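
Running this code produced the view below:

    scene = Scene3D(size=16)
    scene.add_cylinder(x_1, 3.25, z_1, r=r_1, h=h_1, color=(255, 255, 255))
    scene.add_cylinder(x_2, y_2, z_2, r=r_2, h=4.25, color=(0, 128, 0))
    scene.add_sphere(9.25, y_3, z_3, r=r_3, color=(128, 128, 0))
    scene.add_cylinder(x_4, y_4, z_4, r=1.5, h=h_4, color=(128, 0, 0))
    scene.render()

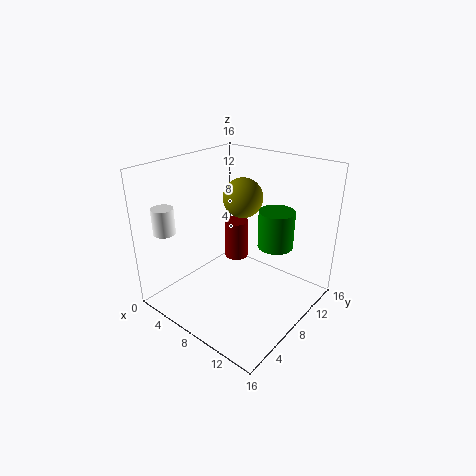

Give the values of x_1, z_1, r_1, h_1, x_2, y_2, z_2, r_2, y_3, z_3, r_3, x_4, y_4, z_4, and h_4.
x_1 = 1.25
z_1 = 8.25
r_1 = 1.25
h_1 = 3
x_2 = 11
y_2 = 11
z_2 = 6.75
r_2 = 2
y_3 = 7.25
z_3 = 13.25
r_3 = 2
x_4 = 4.25
y_4 = 12.25
z_4 = 2.5
h_4 = 5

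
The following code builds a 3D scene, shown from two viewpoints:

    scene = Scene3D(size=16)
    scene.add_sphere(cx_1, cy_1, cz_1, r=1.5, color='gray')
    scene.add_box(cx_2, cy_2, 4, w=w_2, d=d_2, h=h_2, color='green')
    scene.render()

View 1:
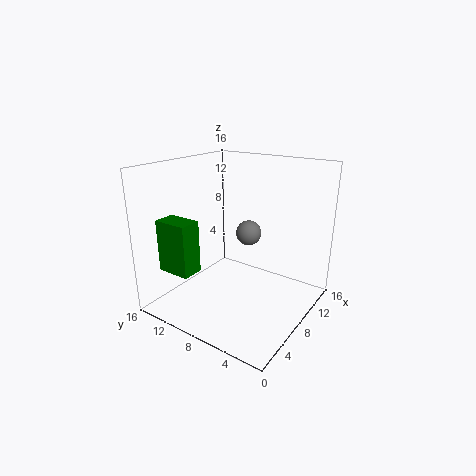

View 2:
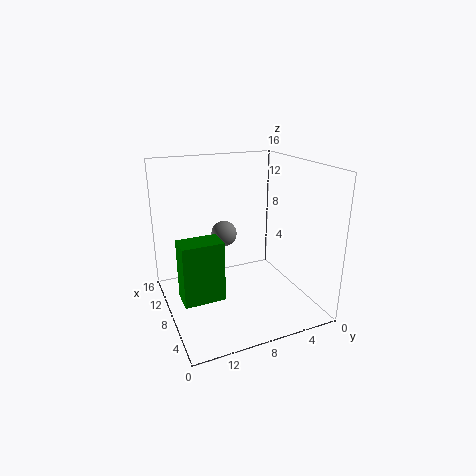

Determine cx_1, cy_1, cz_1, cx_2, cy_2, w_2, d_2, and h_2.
cx_1 = 11
cy_1 = 8.5
cz_1 = 7.5
cx_2 = 3
cy_2 = 11.5
w_2 = 2.5
d_2 = 4
h_2 = 6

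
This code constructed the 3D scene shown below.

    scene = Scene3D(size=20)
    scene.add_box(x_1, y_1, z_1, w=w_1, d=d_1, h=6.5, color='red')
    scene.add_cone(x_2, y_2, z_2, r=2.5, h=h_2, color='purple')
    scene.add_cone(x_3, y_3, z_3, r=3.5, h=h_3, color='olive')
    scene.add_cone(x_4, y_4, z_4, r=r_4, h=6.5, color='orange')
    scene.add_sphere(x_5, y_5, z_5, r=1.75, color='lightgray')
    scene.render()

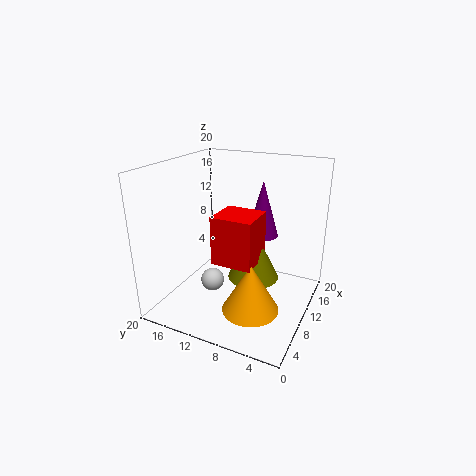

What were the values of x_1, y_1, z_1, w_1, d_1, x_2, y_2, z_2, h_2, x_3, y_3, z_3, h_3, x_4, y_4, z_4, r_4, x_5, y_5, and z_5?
x_1 = 5.5; y_1 = 6.25; z_1 = 7.75; w_1 = 5.25; d_1 = 5.5; x_2 = 17.25; y_2 = 9.25; z_2 = 7.75; h_2 = 8.75; x_3 = 9.75; y_3 = 7.5; z_3 = 4.75; h_3 = 7; x_4 = 6; y_4 = 6.25; z_4 = 2; r_4 = 3.75; x_5 = 10.25; y_5 = 14.5; z_5 = 2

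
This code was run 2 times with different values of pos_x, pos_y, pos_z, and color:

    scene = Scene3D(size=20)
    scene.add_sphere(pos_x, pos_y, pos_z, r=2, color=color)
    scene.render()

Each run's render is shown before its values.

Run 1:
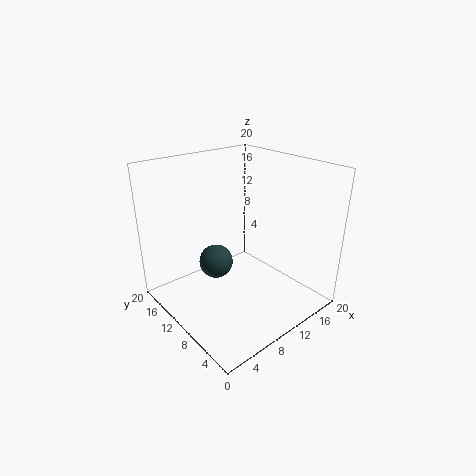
pos_x = 4; pos_y = 7; pos_z = 10; color = 'darkslategray'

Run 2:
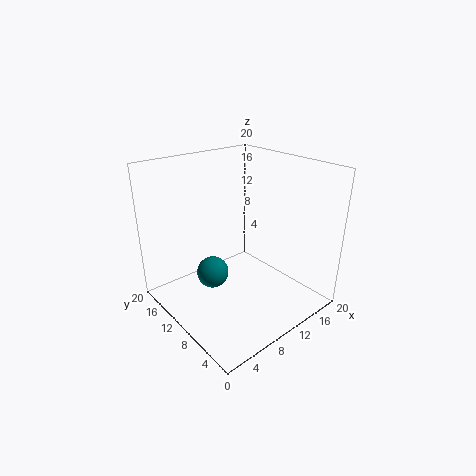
pos_x = 4.5; pos_y = 8.5; pos_z = 7.5; color = 'teal'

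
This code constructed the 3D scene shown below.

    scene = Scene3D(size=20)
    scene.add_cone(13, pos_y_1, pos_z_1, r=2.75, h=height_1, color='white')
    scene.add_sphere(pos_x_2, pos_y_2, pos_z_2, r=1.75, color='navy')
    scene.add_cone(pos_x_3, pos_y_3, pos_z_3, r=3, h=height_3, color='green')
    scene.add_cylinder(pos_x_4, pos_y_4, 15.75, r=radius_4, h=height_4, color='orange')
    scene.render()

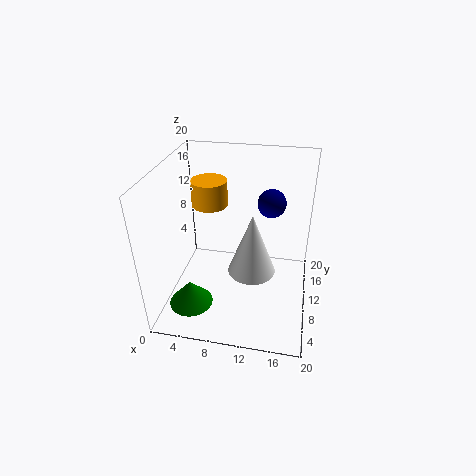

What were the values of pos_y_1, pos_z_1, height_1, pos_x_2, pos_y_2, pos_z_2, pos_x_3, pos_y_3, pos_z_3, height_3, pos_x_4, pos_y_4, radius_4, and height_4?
pos_y_1 = 3.25, pos_z_1 = 10.25, height_1 = 7.25, pos_x_2 = 14.5, pos_y_2 = 8.5, pos_z_2 = 16.5, pos_x_3 = 4.25, pos_y_3 = 5, pos_z_3 = 1.75, height_3 = 3.5, pos_x_4 = 6.75, pos_y_4 = 8.25, radius_4 = 2.25, height_4 = 3.25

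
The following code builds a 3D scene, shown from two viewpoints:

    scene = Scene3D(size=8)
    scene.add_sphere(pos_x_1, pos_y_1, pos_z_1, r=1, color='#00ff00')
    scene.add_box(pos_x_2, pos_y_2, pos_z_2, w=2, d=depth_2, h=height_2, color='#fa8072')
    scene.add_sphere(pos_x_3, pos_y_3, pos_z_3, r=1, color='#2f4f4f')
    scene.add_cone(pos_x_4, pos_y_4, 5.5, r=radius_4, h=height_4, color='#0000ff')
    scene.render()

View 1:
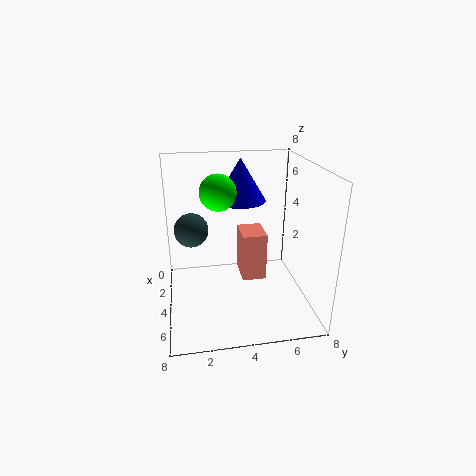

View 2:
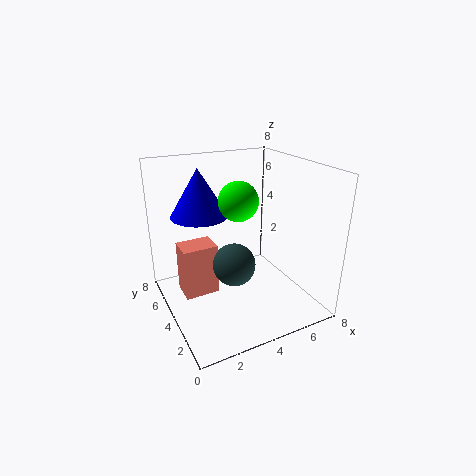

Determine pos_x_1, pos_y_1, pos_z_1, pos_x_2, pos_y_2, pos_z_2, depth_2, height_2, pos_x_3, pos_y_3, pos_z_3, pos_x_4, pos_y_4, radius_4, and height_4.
pos_x_1 = 3.5
pos_y_1 = 3
pos_z_1 = 6.5
pos_x_2 = 1
pos_y_2 = 4.5
pos_z_2 = 0.5
depth_2 = 1.5
height_2 = 3
pos_x_3 = 2.5
pos_y_3 = 1.5
pos_z_3 = 4
pos_x_4 = 2
pos_y_4 = 4.5
radius_4 = 1.5
height_4 = 2.5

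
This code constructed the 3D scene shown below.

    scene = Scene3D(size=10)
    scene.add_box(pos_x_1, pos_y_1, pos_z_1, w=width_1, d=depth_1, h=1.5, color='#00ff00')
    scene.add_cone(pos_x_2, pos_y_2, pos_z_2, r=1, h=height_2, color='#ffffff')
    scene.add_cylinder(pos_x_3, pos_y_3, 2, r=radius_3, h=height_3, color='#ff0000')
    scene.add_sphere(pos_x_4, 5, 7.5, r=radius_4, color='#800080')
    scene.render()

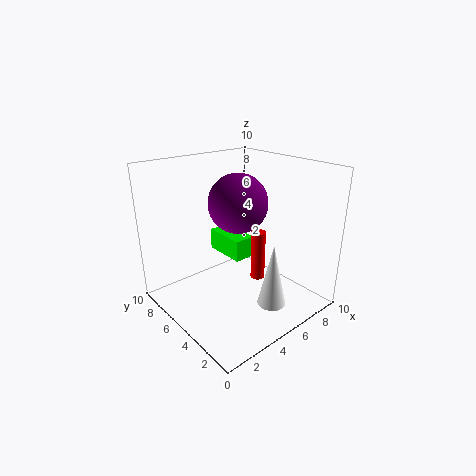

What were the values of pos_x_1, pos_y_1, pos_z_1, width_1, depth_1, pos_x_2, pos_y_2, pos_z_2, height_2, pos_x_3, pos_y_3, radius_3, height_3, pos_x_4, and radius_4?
pos_x_1 = 4.5
pos_y_1 = 4.5
pos_z_1 = 3.5
width_1 = 1.5
depth_1 = 3
pos_x_2 = 6
pos_y_2 = 2.5
pos_z_2 = 0.5
height_2 = 4.5
pos_x_3 = 6
pos_y_3 = 4
radius_3 = 0.5
height_3 = 3.5
pos_x_4 = 5
radius_4 = 2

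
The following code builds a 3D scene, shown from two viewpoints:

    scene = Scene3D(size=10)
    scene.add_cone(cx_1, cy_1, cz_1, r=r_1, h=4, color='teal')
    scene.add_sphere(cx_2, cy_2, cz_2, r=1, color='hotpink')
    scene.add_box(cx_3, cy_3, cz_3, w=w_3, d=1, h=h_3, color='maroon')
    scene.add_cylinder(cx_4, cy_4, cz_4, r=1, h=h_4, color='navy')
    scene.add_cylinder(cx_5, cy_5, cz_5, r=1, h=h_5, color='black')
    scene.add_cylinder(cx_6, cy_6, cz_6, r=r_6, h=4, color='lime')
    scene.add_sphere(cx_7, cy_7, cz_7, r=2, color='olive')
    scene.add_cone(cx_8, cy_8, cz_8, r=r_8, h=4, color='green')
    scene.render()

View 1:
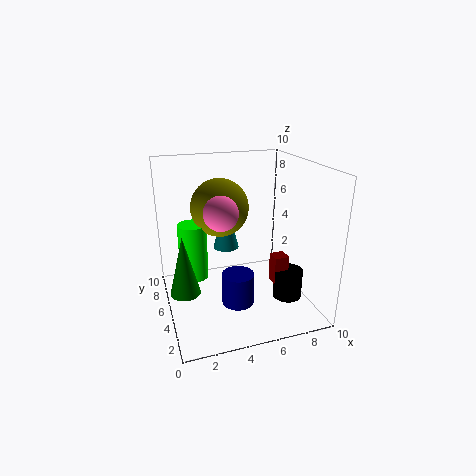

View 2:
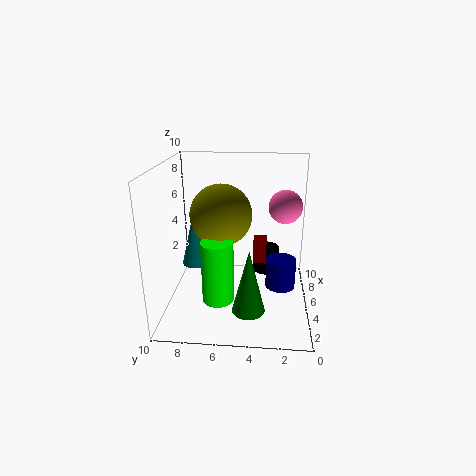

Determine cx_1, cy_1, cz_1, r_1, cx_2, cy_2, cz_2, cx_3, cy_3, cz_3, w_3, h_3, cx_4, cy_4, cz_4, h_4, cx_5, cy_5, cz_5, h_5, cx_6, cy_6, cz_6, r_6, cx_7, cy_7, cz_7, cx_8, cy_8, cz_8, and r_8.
cx_1 = 5; cy_1 = 8; cz_1 = 3; r_1 = 1; cx_2 = 3; cy_2 = 2; cz_2 = 8; cx_3 = 7; cy_3 = 3; cz_3 = 2; w_3 = 1; h_3 = 2; cx_4 = 4; cy_4 = 2; cz_4 = 2; h_4 = 2; cx_5 = 8; cy_5 = 3; cz_5 = 1; h_5 = 2; cx_6 = 2; cy_6 = 6; cz_6 = 2; r_6 = 1; cx_7 = 4; cy_7 = 6; cz_7 = 7; cx_8 = 1; cy_8 = 4; cz_8 = 2; r_8 = 1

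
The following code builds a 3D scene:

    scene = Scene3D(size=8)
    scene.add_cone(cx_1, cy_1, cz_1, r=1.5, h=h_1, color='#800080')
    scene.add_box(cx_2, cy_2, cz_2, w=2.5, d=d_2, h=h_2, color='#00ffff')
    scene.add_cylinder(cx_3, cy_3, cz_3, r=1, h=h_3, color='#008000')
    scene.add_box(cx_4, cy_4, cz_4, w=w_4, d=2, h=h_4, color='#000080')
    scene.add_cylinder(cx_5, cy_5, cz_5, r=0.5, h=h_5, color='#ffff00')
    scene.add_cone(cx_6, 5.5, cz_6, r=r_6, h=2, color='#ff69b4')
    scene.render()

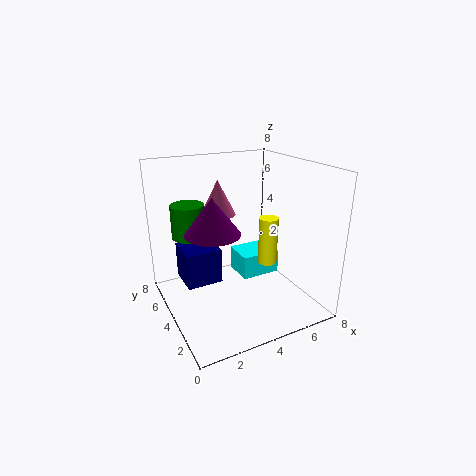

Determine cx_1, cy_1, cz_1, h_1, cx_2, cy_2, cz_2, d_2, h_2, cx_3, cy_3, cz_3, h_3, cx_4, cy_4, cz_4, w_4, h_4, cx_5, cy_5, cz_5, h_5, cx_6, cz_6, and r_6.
cx_1 = 2.5
cy_1 = 4
cz_1 = 4.5
h_1 = 2
cx_2 = 5
cy_2 = 5
cz_2 = 0.5
d_2 = 2
h_2 = 1.5
cx_3 = 2
cy_3 = 6.5
cz_3 = 3.5
h_3 = 2
cx_4 = 1
cy_4 = 4
cz_4 = 1.5
w_4 = 2
h_4 = 2
cx_5 = 5
cy_5 = 2.5
cz_5 = 3
h_5 = 2.5
cx_6 = 3.5
cz_6 = 5
r_6 = 1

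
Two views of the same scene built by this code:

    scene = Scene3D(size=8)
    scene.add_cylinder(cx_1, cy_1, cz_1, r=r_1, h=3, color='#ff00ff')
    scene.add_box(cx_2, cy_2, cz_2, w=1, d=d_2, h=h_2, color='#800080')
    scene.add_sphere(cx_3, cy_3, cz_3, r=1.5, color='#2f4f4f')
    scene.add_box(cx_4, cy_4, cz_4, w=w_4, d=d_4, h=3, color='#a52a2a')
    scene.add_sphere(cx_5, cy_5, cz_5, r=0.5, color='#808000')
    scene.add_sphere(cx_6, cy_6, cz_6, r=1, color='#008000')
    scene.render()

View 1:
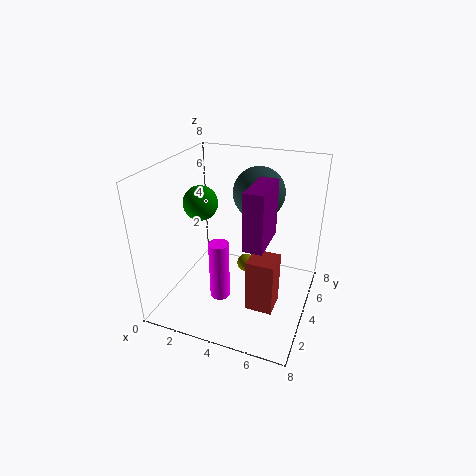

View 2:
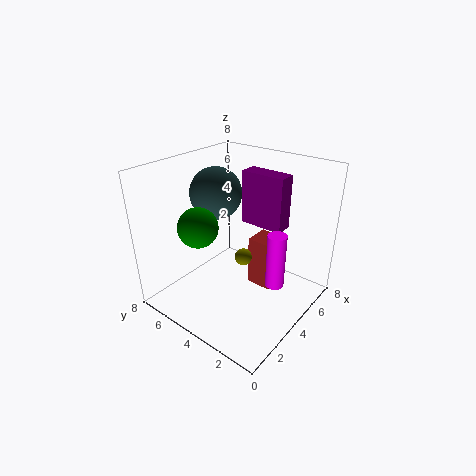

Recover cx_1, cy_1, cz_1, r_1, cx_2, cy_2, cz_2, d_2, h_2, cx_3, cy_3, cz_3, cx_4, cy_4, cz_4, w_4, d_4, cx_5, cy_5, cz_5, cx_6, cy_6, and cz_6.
cx_1 = 4, cy_1 = 1.5, cz_1 = 2, r_1 = 0.5, cx_2 = 5, cy_2 = 2, cz_2 = 4.5, d_2 = 2.5, h_2 = 3, cx_3 = 4.5, cy_3 = 6, cz_3 = 6, cx_4 = 5, cy_4 = 2.5, cz_4 = 0.5, w_4 = 1.5, d_4 = 1.5, cx_5 = 4.5, cy_5 = 4, cz_5 = 2.5, cx_6 = 1.5, cy_6 = 4.5, cz_6 = 5.5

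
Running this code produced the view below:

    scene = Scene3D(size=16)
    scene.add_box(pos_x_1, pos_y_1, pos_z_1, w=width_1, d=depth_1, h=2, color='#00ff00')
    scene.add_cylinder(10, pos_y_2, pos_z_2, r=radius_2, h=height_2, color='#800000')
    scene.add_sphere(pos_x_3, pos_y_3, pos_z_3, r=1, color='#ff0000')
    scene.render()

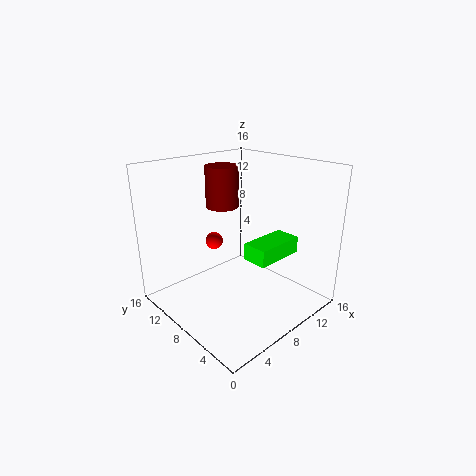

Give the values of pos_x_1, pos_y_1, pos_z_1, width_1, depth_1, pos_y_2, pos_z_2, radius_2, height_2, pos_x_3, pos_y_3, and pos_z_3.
pos_x_1 = 9, pos_y_1 = 5, pos_z_1 = 5, width_1 = 6, depth_1 = 3, pos_y_2 = 13, pos_z_2 = 10, radius_2 = 2, height_2 = 5, pos_x_3 = 7, pos_y_3 = 11, pos_z_3 = 7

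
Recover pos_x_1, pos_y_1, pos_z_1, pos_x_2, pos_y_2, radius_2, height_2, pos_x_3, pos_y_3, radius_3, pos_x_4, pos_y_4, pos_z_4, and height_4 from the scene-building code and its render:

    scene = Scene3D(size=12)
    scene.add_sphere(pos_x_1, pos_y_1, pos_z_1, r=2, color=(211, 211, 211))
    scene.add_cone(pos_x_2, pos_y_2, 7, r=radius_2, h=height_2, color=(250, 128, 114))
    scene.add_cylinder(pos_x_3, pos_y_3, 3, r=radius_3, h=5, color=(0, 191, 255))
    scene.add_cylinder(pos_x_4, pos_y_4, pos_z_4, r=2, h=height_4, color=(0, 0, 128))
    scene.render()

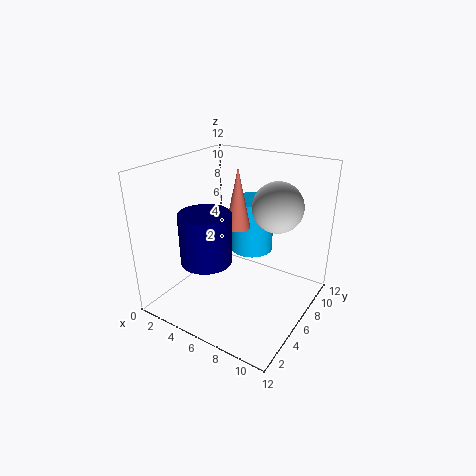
pos_x_1 = 9
pos_y_1 = 7
pos_z_1 = 9
pos_x_2 = 6
pos_y_2 = 6
radius_2 = 1
height_2 = 5
pos_x_3 = 5
pos_y_3 = 10
radius_3 = 2
pos_x_4 = 5
pos_y_4 = 3
pos_z_4 = 5
height_4 = 4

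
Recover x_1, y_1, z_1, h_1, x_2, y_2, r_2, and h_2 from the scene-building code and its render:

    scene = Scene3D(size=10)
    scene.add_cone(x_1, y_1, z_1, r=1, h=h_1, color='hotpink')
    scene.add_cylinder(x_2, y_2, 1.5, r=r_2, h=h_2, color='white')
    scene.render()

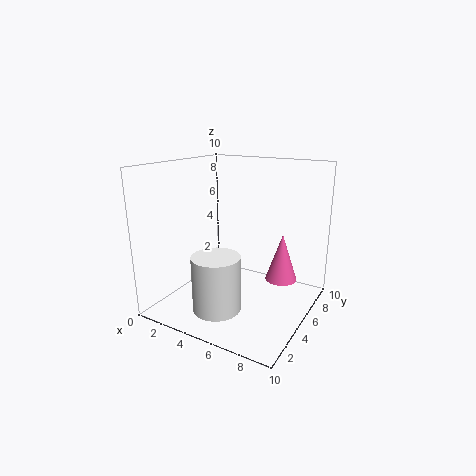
x_1 = 8.5, y_1 = 4.5, z_1 = 3, h_1 = 3, x_2 = 5.5, y_2 = 1.5, r_2 = 1.5, h_2 = 3.5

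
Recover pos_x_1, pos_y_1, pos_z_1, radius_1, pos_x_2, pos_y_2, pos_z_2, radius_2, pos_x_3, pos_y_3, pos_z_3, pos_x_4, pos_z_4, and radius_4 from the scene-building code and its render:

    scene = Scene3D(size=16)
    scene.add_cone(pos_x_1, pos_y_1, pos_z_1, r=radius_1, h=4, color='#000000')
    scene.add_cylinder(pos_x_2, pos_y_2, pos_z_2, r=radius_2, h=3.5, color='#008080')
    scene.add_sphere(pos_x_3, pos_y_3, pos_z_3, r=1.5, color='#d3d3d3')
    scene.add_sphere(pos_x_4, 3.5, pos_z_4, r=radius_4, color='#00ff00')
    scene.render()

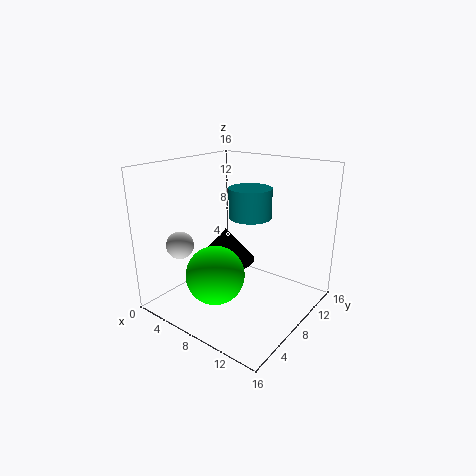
pos_x_1 = 5; pos_y_1 = 9.5; pos_z_1 = 4; radius_1 = 3.5; pos_x_2 = 7.5; pos_y_2 = 11; pos_z_2 = 9.5; radius_2 = 2.5; pos_x_3 = 3.5; pos_y_3 = 3.5; pos_z_3 = 7.5; pos_x_4 = 8.5; pos_z_4 = 5.5; radius_4 = 3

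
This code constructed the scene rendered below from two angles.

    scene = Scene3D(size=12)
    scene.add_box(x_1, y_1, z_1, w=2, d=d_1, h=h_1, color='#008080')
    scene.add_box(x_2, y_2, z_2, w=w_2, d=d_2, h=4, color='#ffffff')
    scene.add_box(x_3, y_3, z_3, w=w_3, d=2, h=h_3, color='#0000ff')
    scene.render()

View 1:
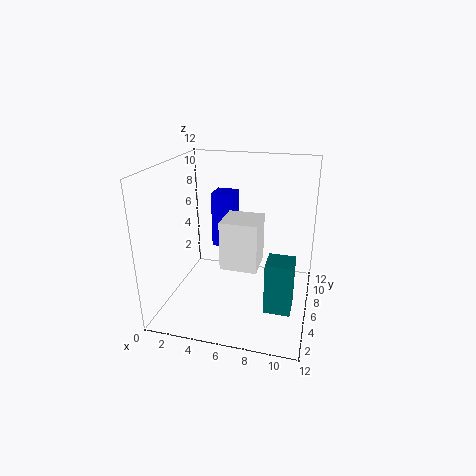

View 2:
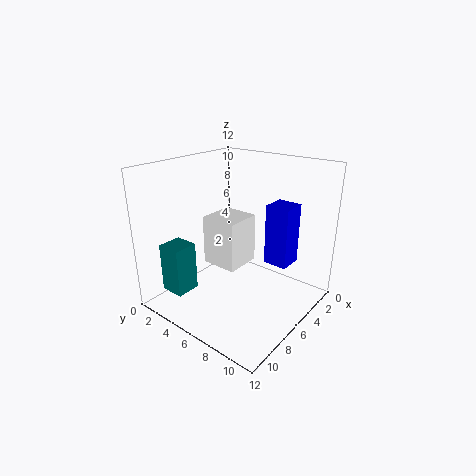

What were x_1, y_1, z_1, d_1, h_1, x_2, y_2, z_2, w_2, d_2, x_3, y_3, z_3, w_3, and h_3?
x_1 = 9; y_1 = 2; z_1 = 2; d_1 = 2; h_1 = 4; x_2 = 5; y_2 = 4; z_2 = 4; w_2 = 3; d_2 = 3; x_3 = 3; y_3 = 8; z_3 = 4; w_3 = 2; h_3 = 5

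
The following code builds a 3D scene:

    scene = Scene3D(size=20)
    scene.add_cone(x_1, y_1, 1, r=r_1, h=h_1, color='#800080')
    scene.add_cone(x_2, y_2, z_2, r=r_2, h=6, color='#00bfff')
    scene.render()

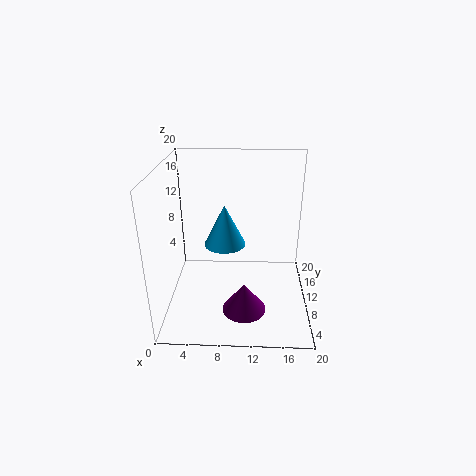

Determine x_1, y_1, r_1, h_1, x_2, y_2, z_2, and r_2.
x_1 = 11; y_1 = 6; r_1 = 3; h_1 = 4; x_2 = 8; y_2 = 12; z_2 = 8; r_2 = 3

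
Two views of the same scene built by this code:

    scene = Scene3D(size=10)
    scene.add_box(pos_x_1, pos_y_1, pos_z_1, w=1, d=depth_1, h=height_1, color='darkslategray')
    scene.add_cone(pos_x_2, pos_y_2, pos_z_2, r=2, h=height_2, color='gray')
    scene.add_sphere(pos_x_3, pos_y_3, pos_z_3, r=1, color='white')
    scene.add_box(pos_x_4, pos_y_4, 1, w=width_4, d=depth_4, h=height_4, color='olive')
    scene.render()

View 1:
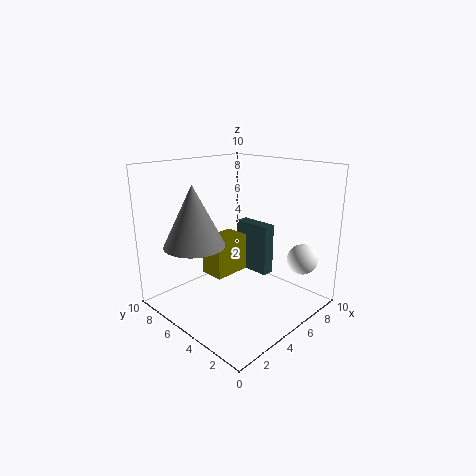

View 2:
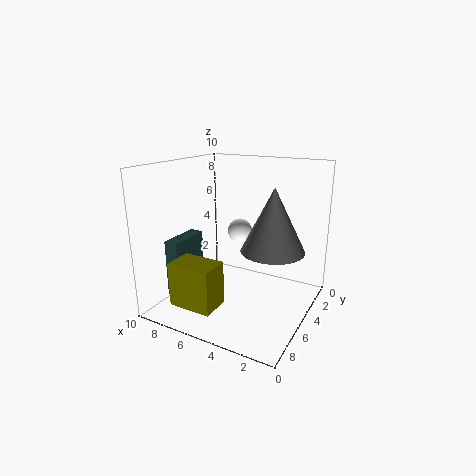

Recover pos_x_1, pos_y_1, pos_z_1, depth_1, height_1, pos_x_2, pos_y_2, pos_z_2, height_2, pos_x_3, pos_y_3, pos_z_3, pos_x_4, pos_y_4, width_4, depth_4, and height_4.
pos_x_1 = 8
pos_y_1 = 5
pos_z_1 = 1
depth_1 = 3
height_1 = 4
pos_x_2 = 2
pos_y_2 = 6
pos_z_2 = 5
height_2 = 4
pos_x_3 = 7
pos_y_3 = 1
pos_z_3 = 4
pos_x_4 = 5
pos_y_4 = 7
width_4 = 3
depth_4 = 2
height_4 = 3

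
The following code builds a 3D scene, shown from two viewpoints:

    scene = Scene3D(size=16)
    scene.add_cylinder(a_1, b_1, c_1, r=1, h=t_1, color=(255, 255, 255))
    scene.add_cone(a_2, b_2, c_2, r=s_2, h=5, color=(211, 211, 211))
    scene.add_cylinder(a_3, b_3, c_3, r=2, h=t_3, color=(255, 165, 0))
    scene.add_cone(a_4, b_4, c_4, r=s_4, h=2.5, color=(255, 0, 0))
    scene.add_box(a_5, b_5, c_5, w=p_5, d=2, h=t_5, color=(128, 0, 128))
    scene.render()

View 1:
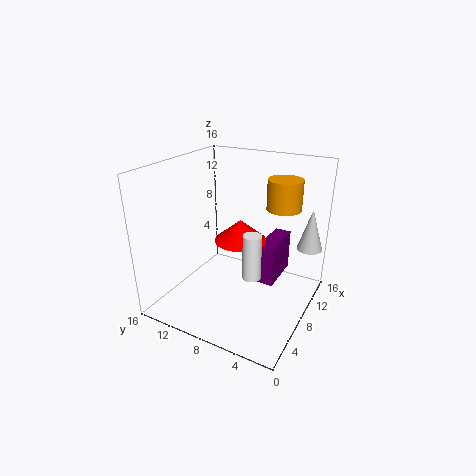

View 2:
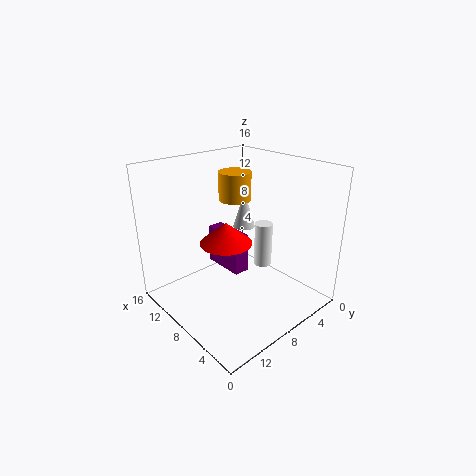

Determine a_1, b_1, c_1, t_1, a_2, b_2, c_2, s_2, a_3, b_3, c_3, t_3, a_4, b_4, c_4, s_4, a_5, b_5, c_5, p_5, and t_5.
a_1 = 6.5, b_1 = 5.5, c_1 = 4.5, t_1 = 5, a_2 = 14, b_2 = 1.5, c_2 = 5.5, s_2 = 1.5, a_3 = 12.5, b_3 = 4.5, c_3 = 10.5, t_3 = 3.5, a_4 = 9.5, b_4 = 8.5, c_4 = 7, s_4 = 3, a_5 = 10, b_5 = 4.5, c_5 = 1.5, p_5 = 5.5, t_5 = 5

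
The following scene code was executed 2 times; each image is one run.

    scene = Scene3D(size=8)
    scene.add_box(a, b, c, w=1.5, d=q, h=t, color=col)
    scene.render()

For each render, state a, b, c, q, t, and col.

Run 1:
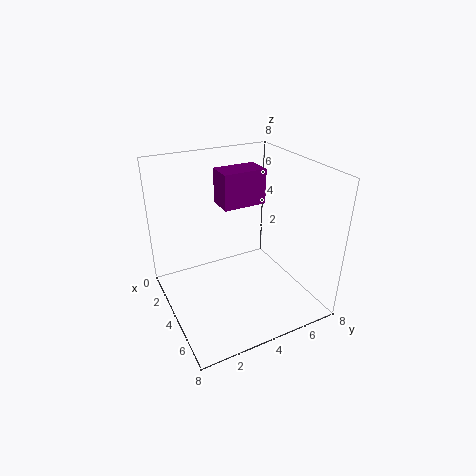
a = 2, b = 3.5, c = 5.5, q = 2.5, t = 2, col = 'purple'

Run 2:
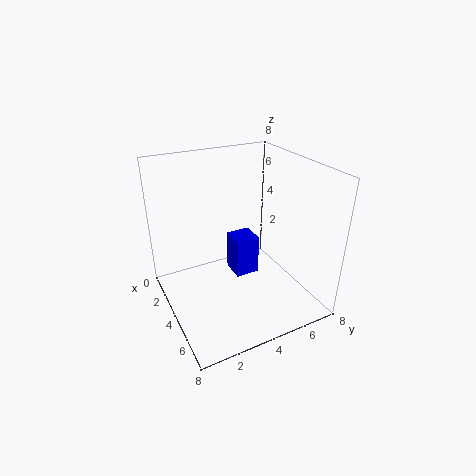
a = 1.5, b = 4.5, c = 0.5, q = 1.5, t = 2.5, col = 'blue'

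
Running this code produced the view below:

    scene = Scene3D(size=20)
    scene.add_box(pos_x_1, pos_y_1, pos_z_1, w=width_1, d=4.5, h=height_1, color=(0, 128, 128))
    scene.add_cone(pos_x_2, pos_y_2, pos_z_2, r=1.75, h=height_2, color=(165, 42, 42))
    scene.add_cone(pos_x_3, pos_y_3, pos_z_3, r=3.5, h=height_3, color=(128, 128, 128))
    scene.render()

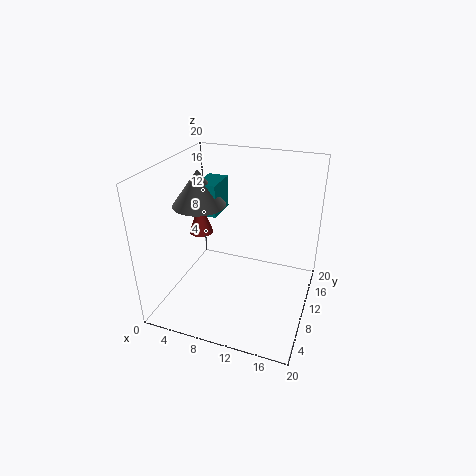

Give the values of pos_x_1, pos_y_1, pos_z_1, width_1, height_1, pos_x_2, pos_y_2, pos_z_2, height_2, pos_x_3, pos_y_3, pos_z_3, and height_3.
pos_x_1 = 5, pos_y_1 = 7.75, pos_z_1 = 13.75, width_1 = 2.75, height_1 = 4.25, pos_x_2 = 3.75, pos_y_2 = 11.25, pos_z_2 = 9.25, height_2 = 4.75, pos_x_3 = 5.25, pos_y_3 = 8.25, pos_z_3 = 15, height_3 = 4.75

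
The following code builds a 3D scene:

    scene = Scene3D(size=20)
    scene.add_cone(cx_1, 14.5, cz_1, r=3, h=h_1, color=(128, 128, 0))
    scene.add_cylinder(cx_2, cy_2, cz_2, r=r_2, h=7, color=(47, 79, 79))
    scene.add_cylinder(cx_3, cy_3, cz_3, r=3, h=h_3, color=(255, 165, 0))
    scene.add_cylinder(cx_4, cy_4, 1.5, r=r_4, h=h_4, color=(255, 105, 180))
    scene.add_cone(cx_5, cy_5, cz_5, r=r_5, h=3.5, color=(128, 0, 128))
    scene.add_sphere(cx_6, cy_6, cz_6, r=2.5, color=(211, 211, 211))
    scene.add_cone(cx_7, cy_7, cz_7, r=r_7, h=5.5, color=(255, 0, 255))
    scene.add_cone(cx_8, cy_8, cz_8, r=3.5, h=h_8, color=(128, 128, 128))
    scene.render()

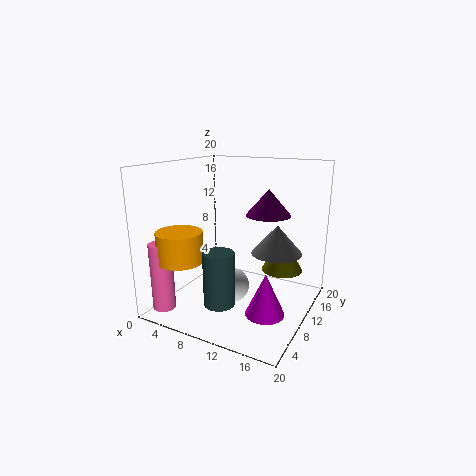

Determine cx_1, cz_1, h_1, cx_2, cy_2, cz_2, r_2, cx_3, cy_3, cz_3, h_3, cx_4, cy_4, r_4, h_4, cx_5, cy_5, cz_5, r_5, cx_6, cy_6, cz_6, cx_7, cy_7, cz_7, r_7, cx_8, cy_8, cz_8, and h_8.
cx_1 = 15, cz_1 = 4.5, h_1 = 5, cx_2 = 10.5, cy_2 = 4, cz_2 = 3, r_2 = 2, cx_3 = 5, cy_3 = 3.5, cz_3 = 8, h_3 = 4, cx_4 = 3, cy_4 = 2, r_4 = 1.5, h_4 = 9, cx_5 = 14, cy_5 = 11, cz_5 = 13.5, r_5 = 3, cx_6 = 9, cy_6 = 10, cz_6 = 2.5, cx_7 = 16, cy_7 = 6, cz_7 = 2, r_7 = 2.5, cx_8 = 15, cy_8 = 12, cz_8 = 8, h_8 = 4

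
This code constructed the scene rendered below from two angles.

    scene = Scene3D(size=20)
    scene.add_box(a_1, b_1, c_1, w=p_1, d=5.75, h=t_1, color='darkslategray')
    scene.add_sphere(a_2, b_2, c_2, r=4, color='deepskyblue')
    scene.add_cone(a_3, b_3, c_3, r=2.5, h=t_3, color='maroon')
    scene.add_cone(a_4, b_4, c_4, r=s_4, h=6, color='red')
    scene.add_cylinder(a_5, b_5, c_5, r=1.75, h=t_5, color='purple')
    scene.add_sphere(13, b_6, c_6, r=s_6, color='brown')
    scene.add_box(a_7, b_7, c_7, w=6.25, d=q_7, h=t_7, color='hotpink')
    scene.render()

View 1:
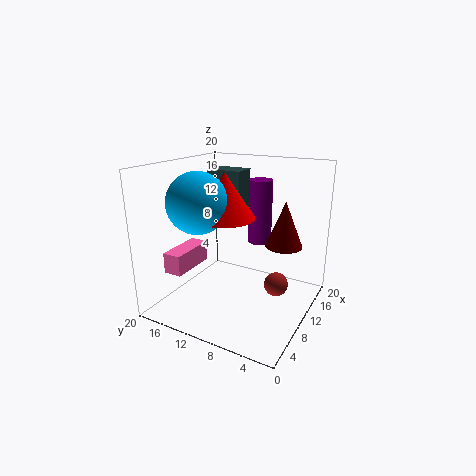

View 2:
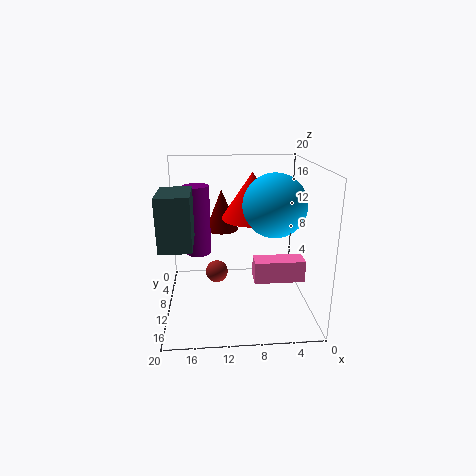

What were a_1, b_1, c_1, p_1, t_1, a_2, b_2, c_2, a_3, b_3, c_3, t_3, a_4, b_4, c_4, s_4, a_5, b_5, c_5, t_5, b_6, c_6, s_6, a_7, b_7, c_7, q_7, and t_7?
a_1 = 15.75, b_1 = 13, c_1 = 11.75, p_1 = 3.75, t_1 = 6.25, a_2 = 5.75, b_2 = 13.5, c_2 = 15.5, a_3 = 12, b_3 = 4, c_3 = 9.25, t_3 = 6.25, a_4 = 8.25, b_4 = 11, c_4 = 13.25, s_4 = 4, a_5 = 15.5, b_5 = 9.25, c_5 = 7.75, t_5 = 9.5, b_6 = 5.25, c_6 = 2.5, s_6 = 1.75, a_7 = 2.25, b_7 = 14.25, c_7 = 6.5, q_7 = 2.5, t_7 = 2.75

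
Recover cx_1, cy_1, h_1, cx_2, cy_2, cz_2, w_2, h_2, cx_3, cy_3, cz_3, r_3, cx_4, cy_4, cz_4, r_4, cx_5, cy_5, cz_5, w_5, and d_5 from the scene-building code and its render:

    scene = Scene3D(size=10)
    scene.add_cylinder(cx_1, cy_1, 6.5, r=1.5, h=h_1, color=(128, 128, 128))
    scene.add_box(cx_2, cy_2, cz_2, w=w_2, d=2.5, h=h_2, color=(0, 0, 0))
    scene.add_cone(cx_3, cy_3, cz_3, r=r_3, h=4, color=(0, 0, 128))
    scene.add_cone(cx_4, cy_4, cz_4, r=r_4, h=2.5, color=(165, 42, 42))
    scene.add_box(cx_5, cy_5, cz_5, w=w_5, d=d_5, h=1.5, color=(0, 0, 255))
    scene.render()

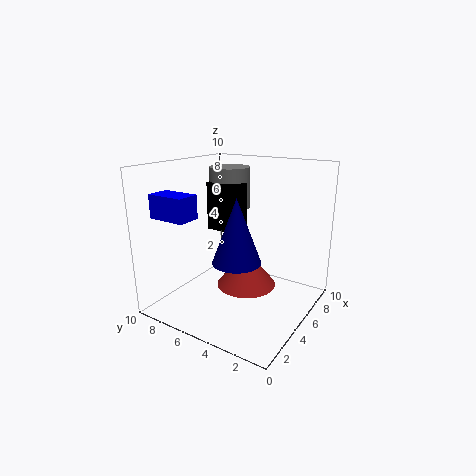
cx_1 = 7, cy_1 = 7, h_1 = 3, cx_2 = 5.5, cy_2 = 5.5, cz_2 = 5, w_2 = 1.5, h_2 = 3.5, cx_3 = 2.5, cy_3 = 3.5, cz_3 = 4.5, r_3 = 1.5, cx_4 = 4.5, cy_4 = 4, cz_4 = 2, r_4 = 2, cx_5 = 0.5, cy_5 = 6, cz_5 = 7, w_5 = 1.5, d_5 = 2.5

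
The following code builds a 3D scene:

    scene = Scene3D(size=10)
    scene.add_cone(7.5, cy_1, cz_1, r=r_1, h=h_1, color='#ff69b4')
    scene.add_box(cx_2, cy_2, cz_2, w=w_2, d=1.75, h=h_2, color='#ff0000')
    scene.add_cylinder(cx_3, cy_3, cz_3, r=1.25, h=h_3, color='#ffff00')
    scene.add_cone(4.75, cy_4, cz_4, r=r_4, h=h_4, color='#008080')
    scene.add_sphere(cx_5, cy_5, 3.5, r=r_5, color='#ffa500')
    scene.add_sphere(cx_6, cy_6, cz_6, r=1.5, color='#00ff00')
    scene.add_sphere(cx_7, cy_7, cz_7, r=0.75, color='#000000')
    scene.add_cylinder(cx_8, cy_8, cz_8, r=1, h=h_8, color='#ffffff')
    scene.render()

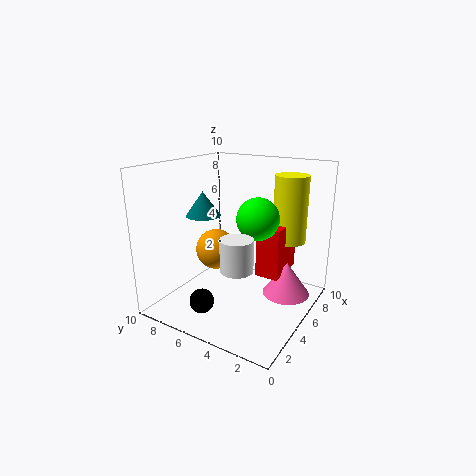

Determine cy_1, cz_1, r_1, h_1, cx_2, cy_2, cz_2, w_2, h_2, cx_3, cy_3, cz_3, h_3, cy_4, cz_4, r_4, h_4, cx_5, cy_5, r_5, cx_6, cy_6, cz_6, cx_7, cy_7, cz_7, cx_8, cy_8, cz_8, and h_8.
cy_1 = 2.25; cz_1 = 0.25; r_1 = 1.75; h_1 = 2.5; cx_2 = 6.25; cy_2 = 2.5; cz_2 = 1.75; w_2 = 3.25; h_2 = 3.75; cx_3 = 8.75; cy_3 = 2.75; cz_3 = 4; h_3 = 5; cy_4 = 7.75; cz_4 = 6.25; r_4 = 1.25; h_4 = 1.75; cx_5 = 5.5; cy_5 = 7.25; r_5 = 1.5; cx_6 = 6; cy_6 = 4; cz_6 = 6.25; cx_7 = 0.75; cy_7 = 5; cz_7 = 2.25; cx_8 = 2; cy_8 = 3.25; cz_8 = 4.25; h_8 = 2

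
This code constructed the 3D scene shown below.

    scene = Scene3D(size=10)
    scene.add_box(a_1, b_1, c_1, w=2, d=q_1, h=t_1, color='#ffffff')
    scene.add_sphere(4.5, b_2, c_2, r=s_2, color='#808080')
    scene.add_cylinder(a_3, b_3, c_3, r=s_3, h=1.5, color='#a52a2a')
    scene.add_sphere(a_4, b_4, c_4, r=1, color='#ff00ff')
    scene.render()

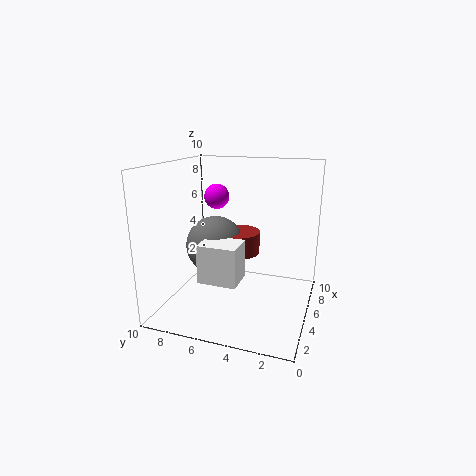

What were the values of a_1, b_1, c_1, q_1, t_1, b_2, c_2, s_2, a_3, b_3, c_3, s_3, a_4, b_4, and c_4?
a_1 = 1.5
b_1 = 4
c_1 = 3
q_1 = 2.5
t_1 = 2.5
b_2 = 6.5
c_2 = 4.5
s_2 = 2
a_3 = 5
b_3 = 5
c_3 = 4
s_3 = 1.5
a_4 = 8.5
b_4 = 8
c_4 = 7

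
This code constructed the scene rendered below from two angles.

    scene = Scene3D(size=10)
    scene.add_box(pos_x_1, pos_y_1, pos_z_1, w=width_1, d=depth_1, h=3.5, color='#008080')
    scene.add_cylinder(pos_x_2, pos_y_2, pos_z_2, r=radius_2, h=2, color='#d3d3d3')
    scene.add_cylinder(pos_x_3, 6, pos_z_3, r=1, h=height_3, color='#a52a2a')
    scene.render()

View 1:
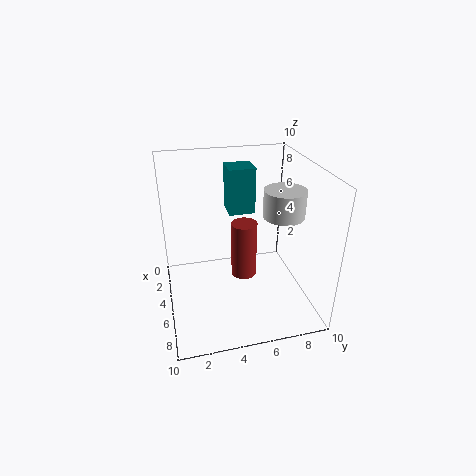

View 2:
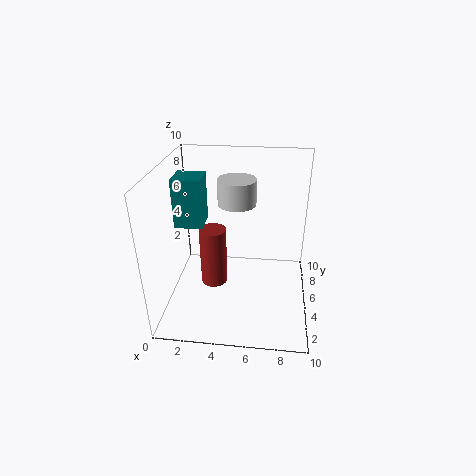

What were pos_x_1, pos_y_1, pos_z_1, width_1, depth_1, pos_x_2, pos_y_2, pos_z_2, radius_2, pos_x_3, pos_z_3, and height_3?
pos_x_1 = 0.5; pos_y_1 = 5; pos_z_1 = 5.5; width_1 = 2; depth_1 = 2; pos_x_2 = 4.5; pos_y_2 = 8.5; pos_z_2 = 6; radius_2 = 1.5; pos_x_3 = 3; pos_z_3 = 0.5; height_3 = 4.5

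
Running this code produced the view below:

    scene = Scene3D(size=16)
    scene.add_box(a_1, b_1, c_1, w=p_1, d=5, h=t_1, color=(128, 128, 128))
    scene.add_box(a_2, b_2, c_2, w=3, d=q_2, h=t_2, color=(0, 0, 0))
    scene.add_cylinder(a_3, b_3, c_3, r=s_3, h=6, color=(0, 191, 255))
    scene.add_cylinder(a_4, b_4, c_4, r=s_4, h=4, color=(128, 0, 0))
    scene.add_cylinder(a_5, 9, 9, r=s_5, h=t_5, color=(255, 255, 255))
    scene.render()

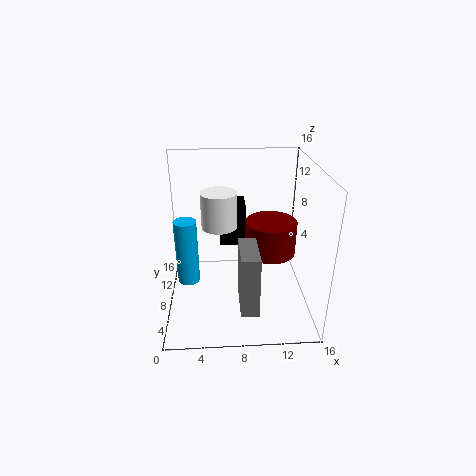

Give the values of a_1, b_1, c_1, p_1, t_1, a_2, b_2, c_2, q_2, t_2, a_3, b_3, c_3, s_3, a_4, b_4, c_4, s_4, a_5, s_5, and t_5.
a_1 = 8
b_1 = 3
c_1 = 1
p_1 = 2
t_1 = 7
a_2 = 6
b_2 = 10
c_2 = 6
q_2 = 3
t_2 = 5
a_3 = 3
b_3 = 2
c_3 = 7
s_3 = 1
a_4 = 12
b_4 = 10
c_4 = 5
s_4 = 3
a_5 = 6
s_5 = 2
t_5 = 4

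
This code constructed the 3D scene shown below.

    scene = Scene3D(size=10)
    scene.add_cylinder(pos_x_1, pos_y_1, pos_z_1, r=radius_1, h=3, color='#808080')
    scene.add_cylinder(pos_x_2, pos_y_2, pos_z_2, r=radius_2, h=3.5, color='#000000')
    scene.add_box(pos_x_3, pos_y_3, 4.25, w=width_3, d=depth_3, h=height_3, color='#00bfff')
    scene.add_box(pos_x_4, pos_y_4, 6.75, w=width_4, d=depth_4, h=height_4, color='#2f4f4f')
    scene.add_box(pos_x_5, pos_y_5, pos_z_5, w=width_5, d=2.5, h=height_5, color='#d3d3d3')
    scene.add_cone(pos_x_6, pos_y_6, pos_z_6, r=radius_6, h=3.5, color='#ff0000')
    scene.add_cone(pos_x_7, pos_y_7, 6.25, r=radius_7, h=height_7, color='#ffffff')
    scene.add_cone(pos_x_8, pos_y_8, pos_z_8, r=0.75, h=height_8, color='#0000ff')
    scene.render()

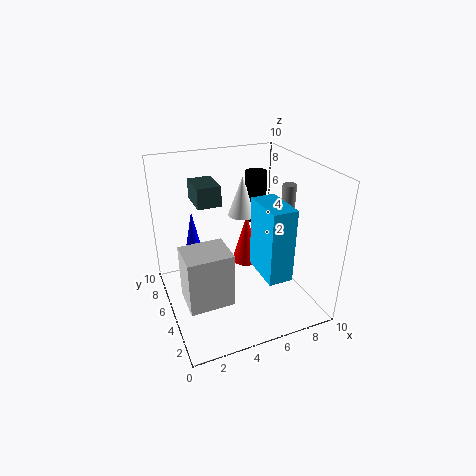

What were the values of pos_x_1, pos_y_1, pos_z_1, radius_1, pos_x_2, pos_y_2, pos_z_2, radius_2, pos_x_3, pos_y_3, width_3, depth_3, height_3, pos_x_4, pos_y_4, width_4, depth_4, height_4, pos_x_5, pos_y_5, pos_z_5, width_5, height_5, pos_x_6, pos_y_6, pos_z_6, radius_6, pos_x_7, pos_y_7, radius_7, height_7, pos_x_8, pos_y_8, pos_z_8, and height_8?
pos_x_1 = 9
pos_y_1 = 5.25
pos_z_1 = 5.25
radius_1 = 0.5
pos_x_2 = 6.75
pos_y_2 = 6
pos_z_2 = 5.75
radius_2 = 0.75
pos_x_3 = 5
pos_y_3 = 0.25
width_3 = 1.5
depth_3 = 2.75
height_3 = 4.5
pos_x_4 = 2.75
pos_y_4 = 6.75
width_4 = 1.75
depth_4 = 2.5
height_4 = 1.5
pos_x_5 = 0.75
pos_y_5 = 2.5
pos_z_5 = 1.5
width_5 = 3
height_5 = 3.75
pos_x_6 = 5.75
pos_y_6 = 5.25
pos_z_6 = 3
radius_6 = 1
pos_x_7 = 5.75
pos_y_7 = 6
radius_7 = 1
height_7 = 2.75
pos_x_8 = 2.5
pos_y_8 = 7.75
pos_z_8 = 2.5
height_8 = 3.75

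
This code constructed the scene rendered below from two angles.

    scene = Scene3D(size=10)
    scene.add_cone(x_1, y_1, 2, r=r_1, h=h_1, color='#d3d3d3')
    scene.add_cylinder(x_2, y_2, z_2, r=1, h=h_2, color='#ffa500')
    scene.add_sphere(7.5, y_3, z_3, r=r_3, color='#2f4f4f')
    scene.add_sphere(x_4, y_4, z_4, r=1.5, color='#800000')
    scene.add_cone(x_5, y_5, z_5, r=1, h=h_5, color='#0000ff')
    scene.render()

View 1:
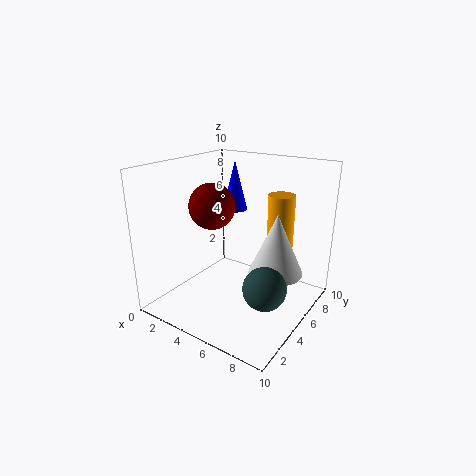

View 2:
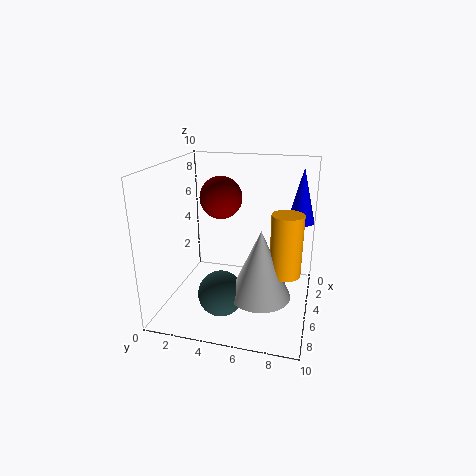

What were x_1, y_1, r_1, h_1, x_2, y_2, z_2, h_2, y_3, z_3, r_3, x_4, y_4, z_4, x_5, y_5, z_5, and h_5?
x_1 = 7
y_1 = 7
r_1 = 2
h_1 = 4.5
x_2 = 6.5
y_2 = 8.5
z_2 = 3.5
h_2 = 4
y_3 = 4.5
z_3 = 2
r_3 = 1.5
x_4 = 4
y_4 = 3.5
z_4 = 7.5
x_5 = 2
y_5 = 9
z_5 = 5.5
h_5 = 4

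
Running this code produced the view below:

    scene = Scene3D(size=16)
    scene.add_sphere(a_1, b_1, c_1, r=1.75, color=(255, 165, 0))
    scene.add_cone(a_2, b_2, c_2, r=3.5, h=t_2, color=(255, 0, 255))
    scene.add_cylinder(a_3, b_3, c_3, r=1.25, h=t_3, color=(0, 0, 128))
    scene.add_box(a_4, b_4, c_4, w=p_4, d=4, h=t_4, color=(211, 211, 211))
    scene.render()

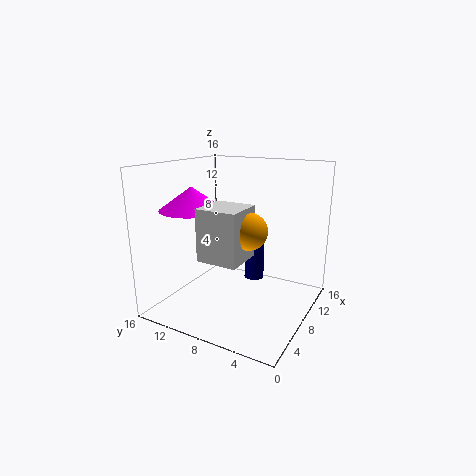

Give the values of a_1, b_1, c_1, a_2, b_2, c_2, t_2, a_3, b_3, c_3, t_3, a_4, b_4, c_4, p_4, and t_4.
a_1 = 3.75; b_1 = 4.5; c_1 = 10.5; a_2 = 5.5; b_2 = 12.25; c_2 = 11.25; t_2 = 2.5; a_3 = 13.25; b_3 = 8.5; c_3 = 1; t_3 = 6.25; a_4 = 1; b_4 = 4.5; c_4 = 7.75; p_4 = 4; t_4 = 5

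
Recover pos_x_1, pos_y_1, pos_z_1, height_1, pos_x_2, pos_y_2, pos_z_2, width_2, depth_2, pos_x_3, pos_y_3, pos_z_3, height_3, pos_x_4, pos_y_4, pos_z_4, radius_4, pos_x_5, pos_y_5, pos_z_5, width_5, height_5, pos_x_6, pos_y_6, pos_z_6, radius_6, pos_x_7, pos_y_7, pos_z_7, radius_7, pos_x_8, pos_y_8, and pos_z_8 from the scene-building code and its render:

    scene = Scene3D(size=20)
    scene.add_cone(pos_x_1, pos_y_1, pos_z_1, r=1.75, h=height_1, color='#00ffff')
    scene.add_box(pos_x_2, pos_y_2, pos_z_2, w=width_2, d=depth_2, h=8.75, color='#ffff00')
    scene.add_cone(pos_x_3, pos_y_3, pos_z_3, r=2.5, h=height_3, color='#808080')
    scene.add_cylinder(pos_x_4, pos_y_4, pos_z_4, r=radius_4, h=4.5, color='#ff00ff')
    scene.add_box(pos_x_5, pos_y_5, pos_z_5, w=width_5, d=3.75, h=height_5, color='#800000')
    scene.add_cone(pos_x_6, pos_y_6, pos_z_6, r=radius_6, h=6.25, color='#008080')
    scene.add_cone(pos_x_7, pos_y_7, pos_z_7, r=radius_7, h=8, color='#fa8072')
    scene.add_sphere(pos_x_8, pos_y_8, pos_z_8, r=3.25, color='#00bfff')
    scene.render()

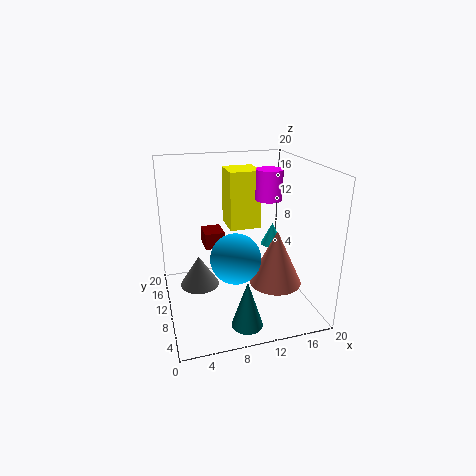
pos_x_1 = 17
pos_y_1 = 14.5
pos_z_1 = 6.25
height_1 = 3.5
pos_x_2 = 10
pos_y_2 = 13.75
pos_z_2 = 9.5
width_2 = 4.75
depth_2 = 5
pos_x_3 = 4
pos_y_3 = 7.5
pos_z_3 = 5.25
height_3 = 4
pos_x_4 = 15.75
pos_y_4 = 13.5
pos_z_4 = 14
radius_4 = 2
pos_x_5 = 6.25
pos_y_5 = 14.5
pos_z_5 = 6.5
width_5 = 3
height_5 = 2.5
pos_x_6 = 9
pos_y_6 = 2.5
pos_z_6 = 1.25
radius_6 = 2
pos_x_7 = 15.25
pos_y_7 = 8.5
pos_z_7 = 3
radius_7 = 3.75
pos_x_8 = 8.5
pos_y_8 = 6
pos_z_8 = 9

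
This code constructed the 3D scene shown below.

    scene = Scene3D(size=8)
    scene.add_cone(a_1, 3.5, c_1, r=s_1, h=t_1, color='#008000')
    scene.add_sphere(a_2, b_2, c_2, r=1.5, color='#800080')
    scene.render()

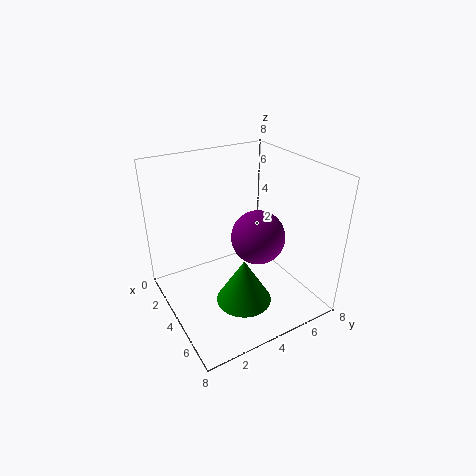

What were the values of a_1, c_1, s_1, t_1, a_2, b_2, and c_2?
a_1 = 5.5
c_1 = 1
s_1 = 1.5
t_1 = 2.5
a_2 = 4.5
b_2 = 5
c_2 = 4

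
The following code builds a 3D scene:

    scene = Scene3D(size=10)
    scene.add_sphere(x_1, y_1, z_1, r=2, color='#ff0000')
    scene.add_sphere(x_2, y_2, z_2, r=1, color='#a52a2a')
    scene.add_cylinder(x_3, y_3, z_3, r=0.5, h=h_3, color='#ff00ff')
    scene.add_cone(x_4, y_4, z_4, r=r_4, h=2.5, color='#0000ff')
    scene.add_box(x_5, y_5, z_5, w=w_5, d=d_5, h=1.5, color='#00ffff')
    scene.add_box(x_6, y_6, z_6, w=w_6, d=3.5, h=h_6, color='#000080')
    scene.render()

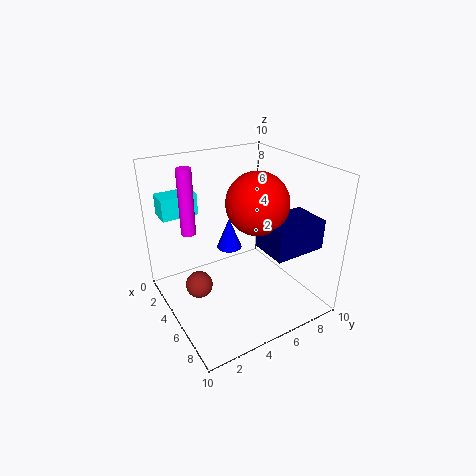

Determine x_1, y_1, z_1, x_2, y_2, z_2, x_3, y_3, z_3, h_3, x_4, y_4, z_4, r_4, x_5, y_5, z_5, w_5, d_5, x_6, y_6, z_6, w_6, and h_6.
x_1 = 6.5; y_1 = 5.5; z_1 = 8; x_2 = 3.5; y_2 = 2.5; z_2 = 1; x_3 = 3.5; y_3 = 2; z_3 = 5.5; h_3 = 4.5; x_4 = 2; y_4 = 6; z_4 = 2.5; r_4 = 1; x_5 = 1.5; y_5 = 0.5; z_5 = 6.5; w_5 = 1.5; d_5 = 2.5; x_6 = 6.5; y_6 = 5.5; z_6 = 5; w_6 = 2.5; h_6 = 2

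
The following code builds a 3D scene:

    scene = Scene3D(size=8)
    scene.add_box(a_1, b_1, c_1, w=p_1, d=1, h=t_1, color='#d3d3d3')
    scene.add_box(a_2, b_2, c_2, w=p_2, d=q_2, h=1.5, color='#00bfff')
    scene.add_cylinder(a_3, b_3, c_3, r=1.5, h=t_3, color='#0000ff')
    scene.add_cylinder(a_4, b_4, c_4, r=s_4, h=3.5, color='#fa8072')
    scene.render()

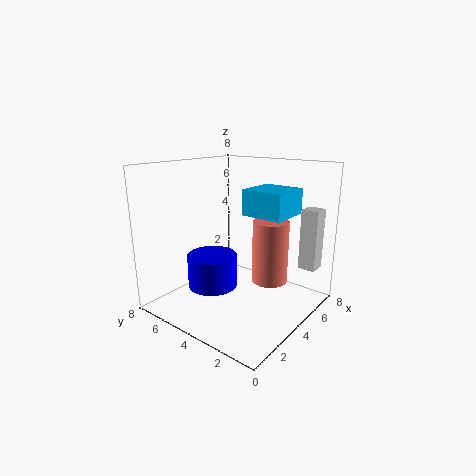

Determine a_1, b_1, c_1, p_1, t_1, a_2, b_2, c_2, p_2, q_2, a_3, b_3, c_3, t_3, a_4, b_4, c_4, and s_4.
a_1 = 6.5, b_1 = 0.5, c_1 = 2, p_1 = 1, t_1 = 3.5, a_2 = 5, b_2 = 2, c_2 = 5, p_2 = 2.5, q_2 = 2.5, a_3 = 4, b_3 = 6, c_3 = 0.5, t_3 = 2, a_4 = 5, b_4 = 2.5, c_4 = 1.5, s_4 = 1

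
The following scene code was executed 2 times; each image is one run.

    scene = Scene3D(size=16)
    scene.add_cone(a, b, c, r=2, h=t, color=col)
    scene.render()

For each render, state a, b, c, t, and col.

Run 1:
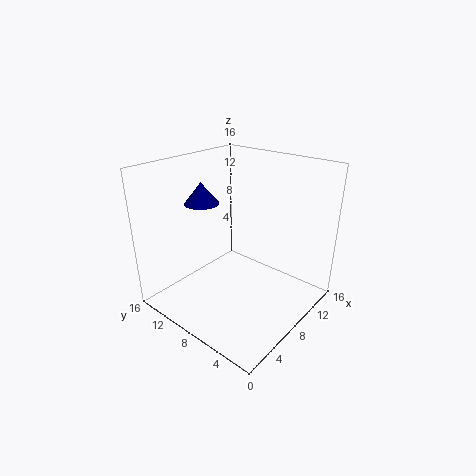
a = 7.5
b = 13
c = 11
t = 2.5
col = 'navy'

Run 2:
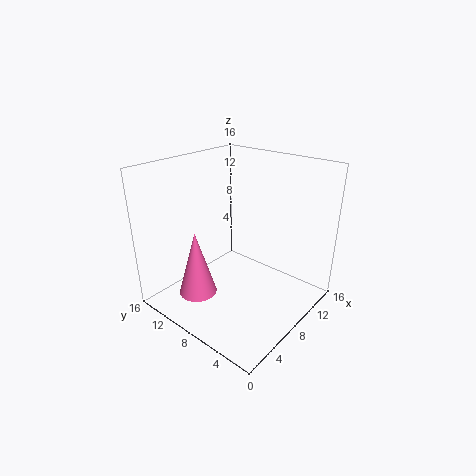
a = 3
b = 9.5
c = 3
t = 7
col = 'hotpink'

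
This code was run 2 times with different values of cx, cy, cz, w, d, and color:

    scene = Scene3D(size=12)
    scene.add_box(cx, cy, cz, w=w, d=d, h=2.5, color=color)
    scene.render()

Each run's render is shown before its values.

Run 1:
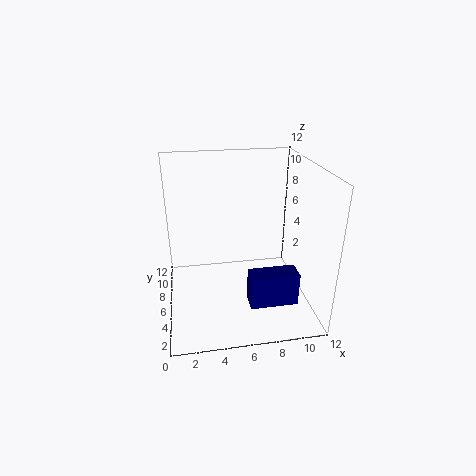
cx = 6, cy = 0.5, cz = 3, w = 3.5, d = 1.5, color = 'navy'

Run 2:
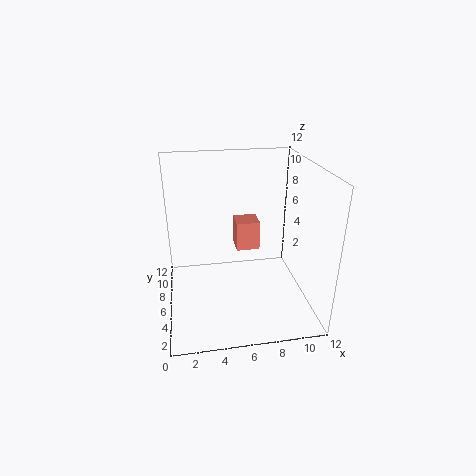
cx = 6, cy = 6.5, cz = 4.5, w = 2, d = 2, color = 'salmon'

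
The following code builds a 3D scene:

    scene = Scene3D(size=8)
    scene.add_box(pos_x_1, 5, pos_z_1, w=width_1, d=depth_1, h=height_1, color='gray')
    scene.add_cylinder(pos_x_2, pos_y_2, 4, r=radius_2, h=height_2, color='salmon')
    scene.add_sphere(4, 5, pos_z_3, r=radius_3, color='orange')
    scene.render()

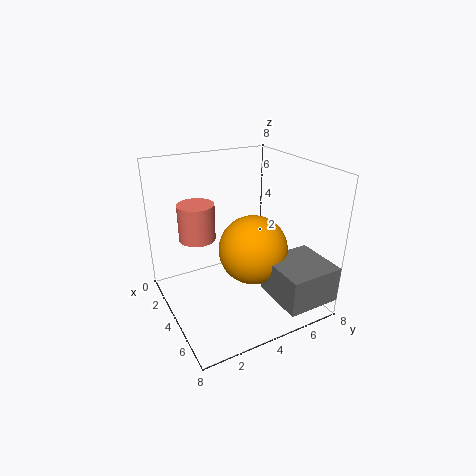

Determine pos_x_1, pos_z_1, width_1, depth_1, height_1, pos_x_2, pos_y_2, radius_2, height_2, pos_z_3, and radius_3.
pos_x_1 = 5, pos_z_1 = 1, width_1 = 3, depth_1 = 3, height_1 = 2, pos_x_2 = 3, pos_y_2 = 2, radius_2 = 1, height_2 = 2, pos_z_3 = 3, radius_3 = 2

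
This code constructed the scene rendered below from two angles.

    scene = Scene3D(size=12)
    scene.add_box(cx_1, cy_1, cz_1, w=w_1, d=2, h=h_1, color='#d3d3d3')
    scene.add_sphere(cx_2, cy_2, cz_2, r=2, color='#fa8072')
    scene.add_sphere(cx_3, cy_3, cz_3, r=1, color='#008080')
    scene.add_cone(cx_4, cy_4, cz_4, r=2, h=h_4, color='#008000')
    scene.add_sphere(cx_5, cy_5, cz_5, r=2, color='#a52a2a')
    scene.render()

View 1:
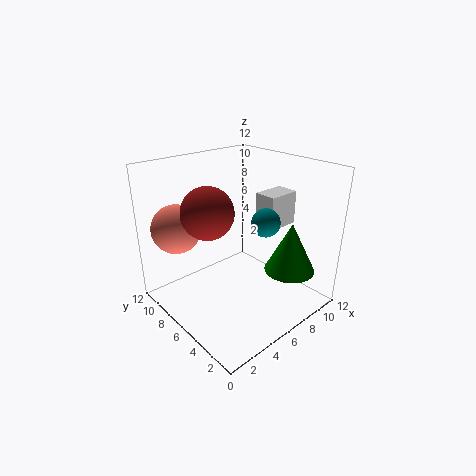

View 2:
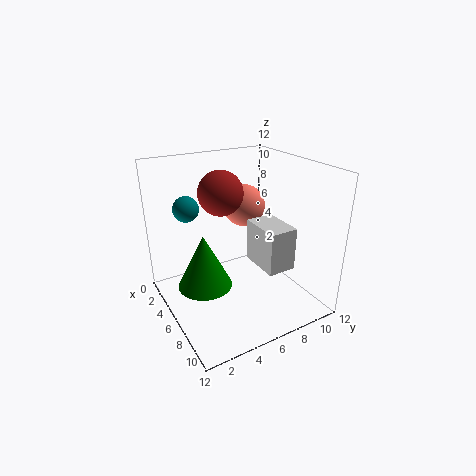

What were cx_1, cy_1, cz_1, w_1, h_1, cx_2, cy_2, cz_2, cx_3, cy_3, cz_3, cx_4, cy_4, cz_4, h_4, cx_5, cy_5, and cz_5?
cx_1 = 9
cy_1 = 5
cz_1 = 6
w_1 = 3
h_1 = 3
cx_2 = 2
cy_2 = 9
cz_2 = 7
cx_3 = 5
cy_3 = 2
cz_3 = 9
cx_4 = 8
cy_4 = 2
cz_4 = 4
h_4 = 4
cx_5 = 3
cy_5 = 6
cz_5 = 9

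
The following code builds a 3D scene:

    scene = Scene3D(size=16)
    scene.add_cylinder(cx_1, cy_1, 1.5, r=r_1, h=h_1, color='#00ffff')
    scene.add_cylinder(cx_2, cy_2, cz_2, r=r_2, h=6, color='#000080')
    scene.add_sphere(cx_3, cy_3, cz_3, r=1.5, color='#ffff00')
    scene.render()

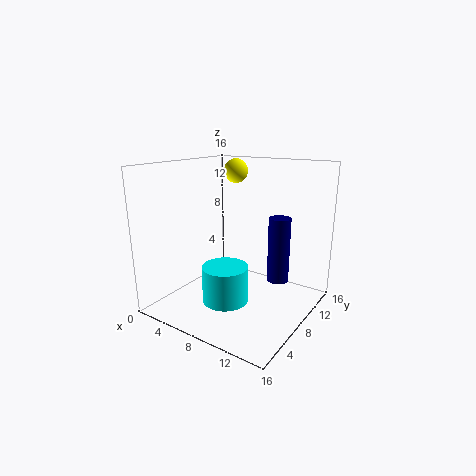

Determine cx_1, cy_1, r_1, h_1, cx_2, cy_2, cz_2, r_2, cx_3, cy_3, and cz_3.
cx_1 = 8; cy_1 = 5.5; r_1 = 2.5; h_1 = 4; cx_2 = 14.5; cy_2 = 5; cz_2 = 6; r_2 = 1; cx_3 = 4; cy_3 = 13.5; cz_3 = 14.5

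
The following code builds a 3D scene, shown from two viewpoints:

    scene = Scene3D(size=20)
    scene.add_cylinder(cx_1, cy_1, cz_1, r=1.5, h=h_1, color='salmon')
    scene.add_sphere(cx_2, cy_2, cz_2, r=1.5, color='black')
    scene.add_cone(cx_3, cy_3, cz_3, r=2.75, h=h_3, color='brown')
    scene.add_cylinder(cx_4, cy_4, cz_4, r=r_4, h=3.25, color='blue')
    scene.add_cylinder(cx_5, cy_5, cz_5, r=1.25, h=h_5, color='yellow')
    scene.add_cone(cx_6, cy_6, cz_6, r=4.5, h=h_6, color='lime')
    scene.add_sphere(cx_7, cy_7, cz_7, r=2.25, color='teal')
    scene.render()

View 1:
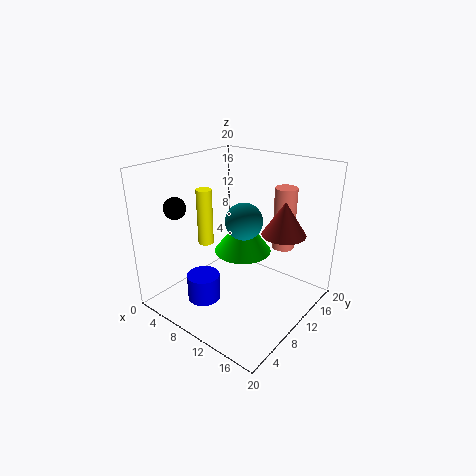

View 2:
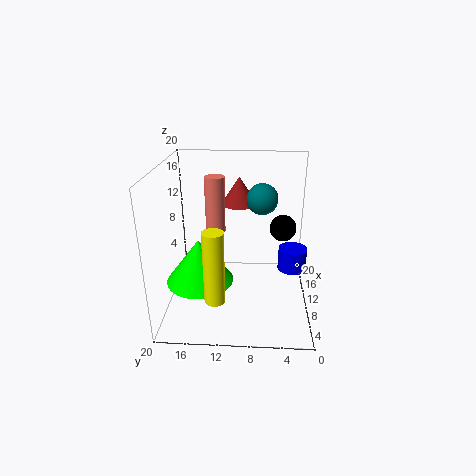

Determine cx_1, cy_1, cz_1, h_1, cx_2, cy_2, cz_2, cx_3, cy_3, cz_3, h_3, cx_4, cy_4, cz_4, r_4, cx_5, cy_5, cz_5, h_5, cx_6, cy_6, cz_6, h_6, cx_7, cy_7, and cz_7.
cx_1 = 15, cy_1 = 13.75, cz_1 = 8.75, h_1 = 8.5, cx_2 = 3.75, cy_2 = 4.5, cz_2 = 14.5, cx_3 = 17, cy_3 = 10.25, cz_3 = 12.5, h_3 = 4.25, cx_4 = 10.75, cy_4 = 2.25, cz_4 = 5, r_4 = 2, cx_5 = 1.5, cy_5 = 12.25, cz_5 = 5.75, h_5 = 9, cx_6 = 7, cy_6 = 15, cz_6 = 5, h_6 = 6, cx_7 = 13.5, cy_7 = 6.75, cz_7 = 14.5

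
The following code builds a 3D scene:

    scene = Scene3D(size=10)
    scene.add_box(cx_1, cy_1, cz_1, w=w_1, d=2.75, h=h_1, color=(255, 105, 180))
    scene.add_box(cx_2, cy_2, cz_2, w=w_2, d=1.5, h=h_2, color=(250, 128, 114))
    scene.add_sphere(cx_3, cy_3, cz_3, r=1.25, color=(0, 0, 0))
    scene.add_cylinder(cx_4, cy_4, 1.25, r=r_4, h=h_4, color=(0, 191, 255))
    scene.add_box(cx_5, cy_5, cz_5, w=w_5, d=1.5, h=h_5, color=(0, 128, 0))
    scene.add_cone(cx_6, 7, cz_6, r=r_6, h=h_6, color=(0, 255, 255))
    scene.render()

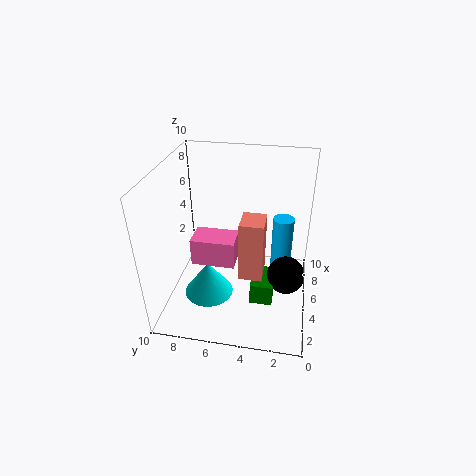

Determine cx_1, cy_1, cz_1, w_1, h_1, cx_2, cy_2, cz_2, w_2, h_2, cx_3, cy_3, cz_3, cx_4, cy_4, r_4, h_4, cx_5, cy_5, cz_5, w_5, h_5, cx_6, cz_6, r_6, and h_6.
cx_1 = 2.25; cy_1 = 4.75; cz_1 = 4.5; w_1 = 1.75; h_1 = 1.75; cx_2 = 2.5; cy_2 = 3; cz_2 = 3.5; w_2 = 1.75; h_2 = 4; cx_3 = 3.75; cy_3 = 1.5; cz_3 = 3.25; cx_4 = 6.5; cy_4 = 2; r_4 = 0.75; h_4 = 4.75; cx_5 = 2.5; cy_5 = 2.25; cz_5 = 1.5; w_5 = 2.25; h_5 = 1.5; cx_6 = 4; cz_6 = 0.75; r_6 = 1.75; h_6 = 2.5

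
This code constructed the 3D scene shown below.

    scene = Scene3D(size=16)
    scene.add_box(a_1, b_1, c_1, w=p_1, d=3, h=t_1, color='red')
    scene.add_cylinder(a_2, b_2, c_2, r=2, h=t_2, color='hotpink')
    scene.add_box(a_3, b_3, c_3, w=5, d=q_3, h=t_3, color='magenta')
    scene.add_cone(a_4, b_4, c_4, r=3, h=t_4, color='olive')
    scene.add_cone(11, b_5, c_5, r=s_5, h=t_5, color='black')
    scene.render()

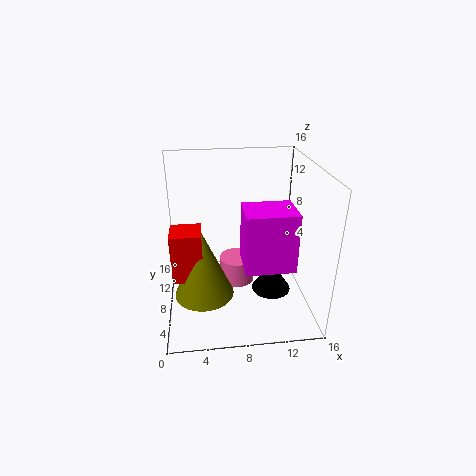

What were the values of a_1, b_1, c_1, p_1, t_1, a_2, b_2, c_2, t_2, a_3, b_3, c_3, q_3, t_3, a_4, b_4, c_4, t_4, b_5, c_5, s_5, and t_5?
a_1 = 1, b_1 = 3, c_1 = 6, p_1 = 3, t_1 = 5, a_2 = 8, b_2 = 9, c_2 = 2, t_2 = 3, a_3 = 8, b_3 = 2, c_3 = 7, q_3 = 4, t_3 = 6, a_4 = 4, b_4 = 4, c_4 = 4, t_4 = 7, b_5 = 4, c_5 = 4, s_5 = 2, t_5 = 3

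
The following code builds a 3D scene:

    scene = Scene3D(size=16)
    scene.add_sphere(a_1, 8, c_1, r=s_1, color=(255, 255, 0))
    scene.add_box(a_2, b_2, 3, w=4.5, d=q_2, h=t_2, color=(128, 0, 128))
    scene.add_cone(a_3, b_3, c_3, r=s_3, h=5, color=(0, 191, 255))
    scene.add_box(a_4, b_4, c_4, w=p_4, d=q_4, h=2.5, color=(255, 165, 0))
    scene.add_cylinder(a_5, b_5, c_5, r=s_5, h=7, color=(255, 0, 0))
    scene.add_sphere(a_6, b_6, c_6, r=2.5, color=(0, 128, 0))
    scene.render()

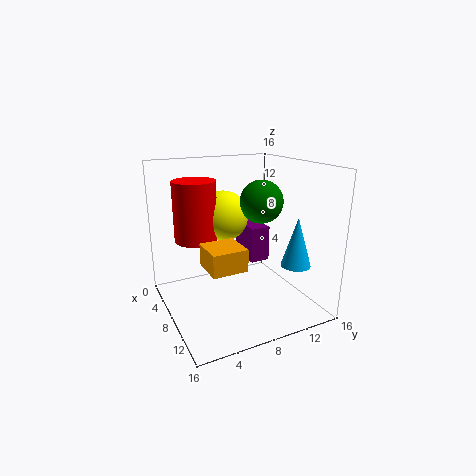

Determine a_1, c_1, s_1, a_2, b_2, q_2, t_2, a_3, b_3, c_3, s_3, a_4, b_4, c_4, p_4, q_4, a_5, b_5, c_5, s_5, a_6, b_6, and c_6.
a_1 = 4, c_1 = 9.5, s_1 = 3, a_2 = 0.5, b_2 = 11.5, q_2 = 2.5, t_2 = 4.5, a_3 = 14, b_3 = 11.5, c_3 = 6.5, s_3 = 1.5, a_4 = 6.5, b_4 = 4, c_4 = 5, p_4 = 4, q_4 = 4, a_5 = 4, b_5 = 4.5, c_5 = 7, s_5 = 2.5, a_6 = 7, b_6 = 11.5, c_6 = 11.5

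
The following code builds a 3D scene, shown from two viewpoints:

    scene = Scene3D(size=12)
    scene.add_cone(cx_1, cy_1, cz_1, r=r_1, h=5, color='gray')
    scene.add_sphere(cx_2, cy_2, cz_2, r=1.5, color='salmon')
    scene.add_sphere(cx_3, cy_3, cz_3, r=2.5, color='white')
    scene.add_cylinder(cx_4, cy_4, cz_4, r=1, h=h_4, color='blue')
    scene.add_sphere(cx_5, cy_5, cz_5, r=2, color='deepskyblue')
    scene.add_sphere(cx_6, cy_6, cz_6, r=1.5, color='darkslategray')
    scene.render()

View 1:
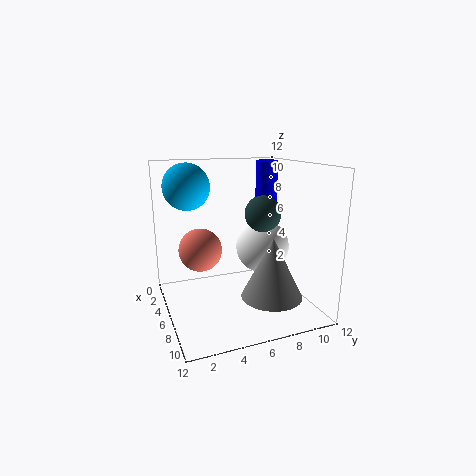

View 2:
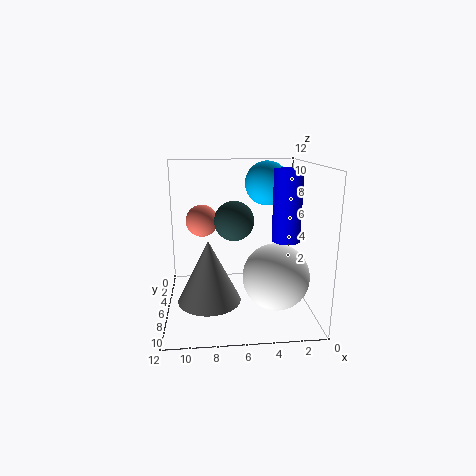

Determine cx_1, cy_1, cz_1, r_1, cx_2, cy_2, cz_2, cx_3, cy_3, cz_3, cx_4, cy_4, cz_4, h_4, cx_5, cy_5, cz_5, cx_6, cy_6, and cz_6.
cx_1 = 8.5, cy_1 = 8, cz_1 = 1.5, r_1 = 2.5, cx_2 = 9, cy_2 = 2, cz_2 = 6.5, cx_3 = 3.5, cy_3 = 9.5, cz_3 = 4, cx_4 = 3, cy_4 = 10, cz_4 = 7, h_4 = 5, cx_5 = 3, cy_5 = 2.5, cz_5 = 10, cx_6 = 6.5, cy_6 = 8, cz_6 = 8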